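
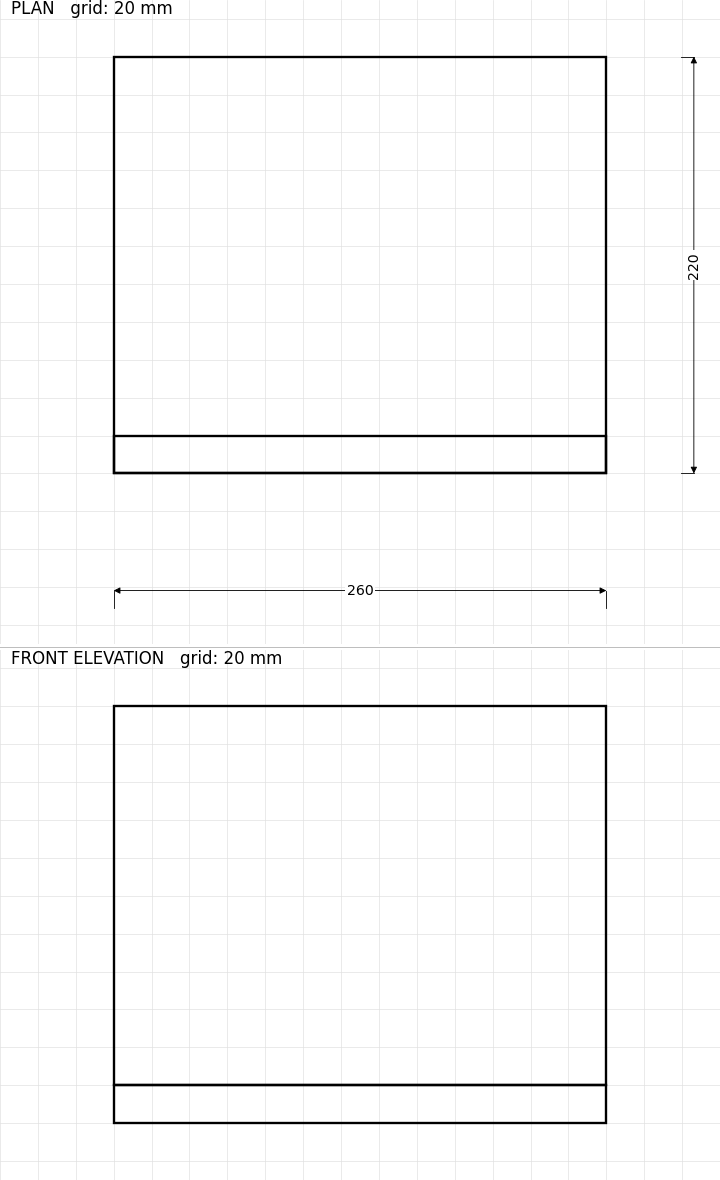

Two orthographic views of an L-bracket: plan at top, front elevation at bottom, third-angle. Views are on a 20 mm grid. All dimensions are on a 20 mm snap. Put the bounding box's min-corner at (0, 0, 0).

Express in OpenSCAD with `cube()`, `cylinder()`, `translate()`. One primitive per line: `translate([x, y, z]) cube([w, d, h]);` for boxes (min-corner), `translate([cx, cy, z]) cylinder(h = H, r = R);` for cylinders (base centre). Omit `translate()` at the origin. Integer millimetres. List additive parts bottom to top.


cube([260, 220, 20]);
translate([0, 0, 20]) cube([260, 20, 200]);


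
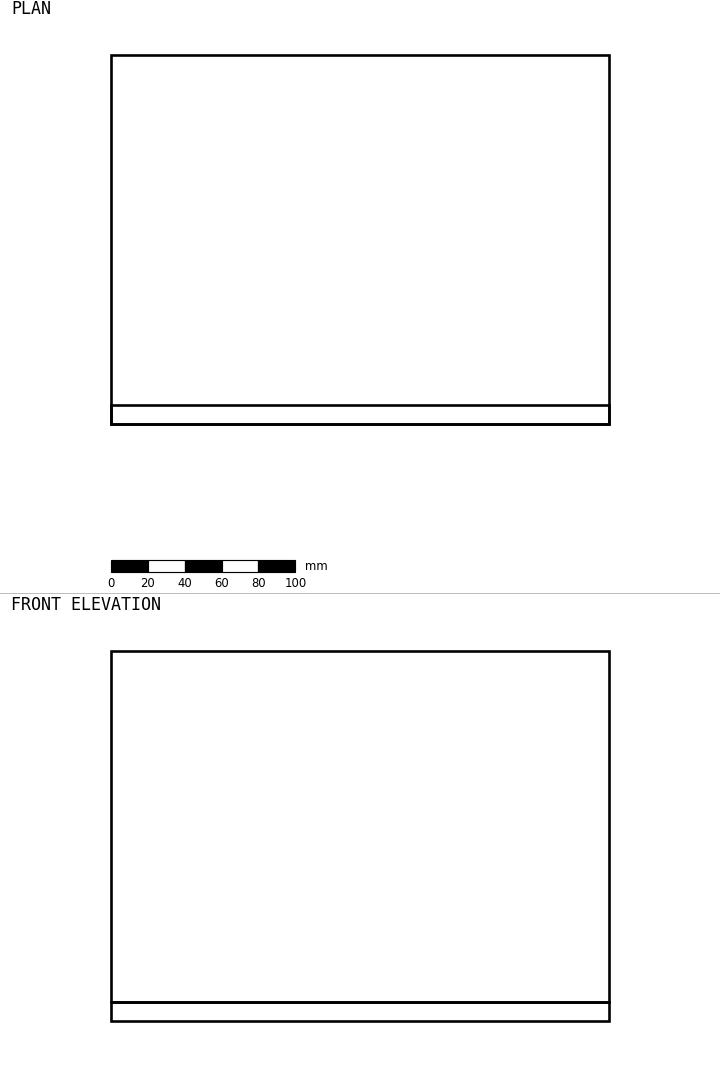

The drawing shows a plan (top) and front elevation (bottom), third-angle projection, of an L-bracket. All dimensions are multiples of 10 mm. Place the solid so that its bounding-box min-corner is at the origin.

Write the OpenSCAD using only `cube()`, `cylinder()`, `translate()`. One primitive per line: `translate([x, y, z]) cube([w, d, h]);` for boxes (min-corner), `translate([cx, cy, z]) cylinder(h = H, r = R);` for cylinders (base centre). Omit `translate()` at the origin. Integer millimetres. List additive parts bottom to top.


cube([270, 200, 10]);
translate([0, 0, 10]) cube([270, 10, 190]);


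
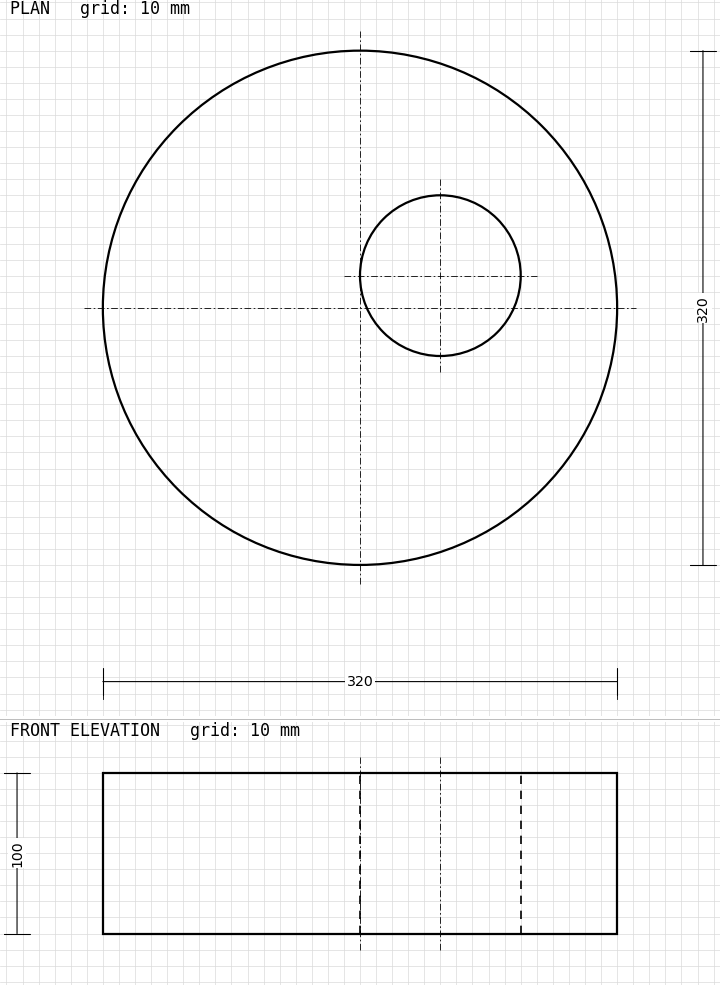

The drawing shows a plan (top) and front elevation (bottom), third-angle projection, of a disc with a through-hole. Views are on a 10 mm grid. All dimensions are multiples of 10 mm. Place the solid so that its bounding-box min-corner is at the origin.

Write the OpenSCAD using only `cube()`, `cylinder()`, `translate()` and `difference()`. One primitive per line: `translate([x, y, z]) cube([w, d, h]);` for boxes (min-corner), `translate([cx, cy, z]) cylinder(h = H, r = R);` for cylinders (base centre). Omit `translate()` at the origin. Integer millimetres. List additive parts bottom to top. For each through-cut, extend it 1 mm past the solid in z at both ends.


difference() {
  translate([160, 160, 0]) cylinder(h = 100, r = 160);
  translate([210, 180, -1]) cylinder(h = 102, r = 50);
}


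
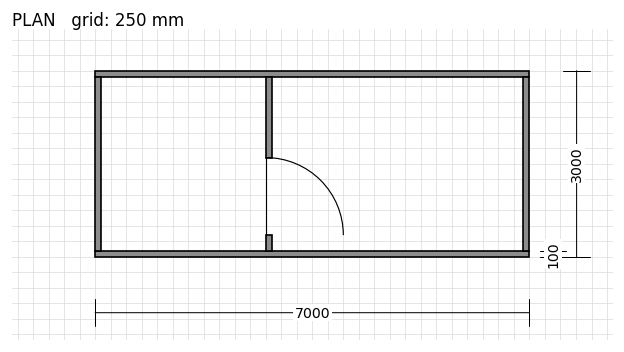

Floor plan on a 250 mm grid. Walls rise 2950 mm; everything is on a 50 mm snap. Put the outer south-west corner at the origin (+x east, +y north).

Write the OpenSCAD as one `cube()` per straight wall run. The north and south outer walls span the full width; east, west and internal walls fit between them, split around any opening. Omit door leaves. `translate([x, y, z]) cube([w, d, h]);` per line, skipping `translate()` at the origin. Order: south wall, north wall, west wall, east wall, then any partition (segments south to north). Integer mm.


cube([7000, 100, 2950]);
translate([0, 2900, 0]) cube([7000, 100, 2950]);
translate([0, 100, 0]) cube([100, 2800, 2950]);
translate([6900, 100, 0]) cube([100, 2800, 2950]);
translate([2750, 100, 0]) cube([100, 250, 2950]);
translate([2750, 1600, 0]) cube([100, 1300, 2950]);


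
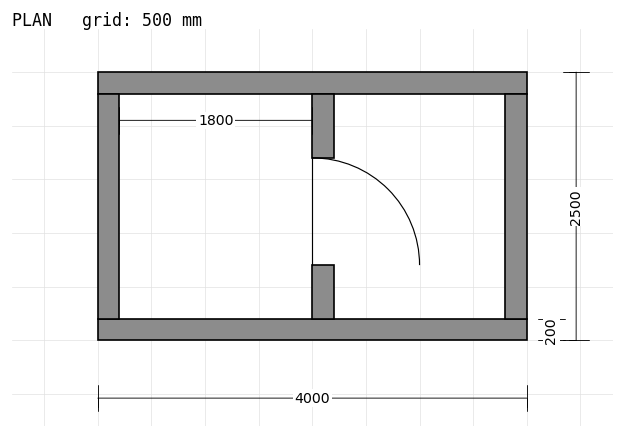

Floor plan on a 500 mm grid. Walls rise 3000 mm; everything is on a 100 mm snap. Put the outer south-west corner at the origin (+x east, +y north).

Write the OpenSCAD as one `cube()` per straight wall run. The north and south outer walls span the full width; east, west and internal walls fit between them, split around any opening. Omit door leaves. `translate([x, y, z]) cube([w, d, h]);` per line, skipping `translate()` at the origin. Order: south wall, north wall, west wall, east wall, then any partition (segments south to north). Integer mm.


cube([4000, 200, 3000]);
translate([0, 2300, 0]) cube([4000, 200, 3000]);
translate([0, 200, 0]) cube([200, 2100, 3000]);
translate([3800, 200, 0]) cube([200, 2100, 3000]);
translate([2000, 200, 0]) cube([200, 500, 3000]);
translate([2000, 1700, 0]) cube([200, 600, 3000]);


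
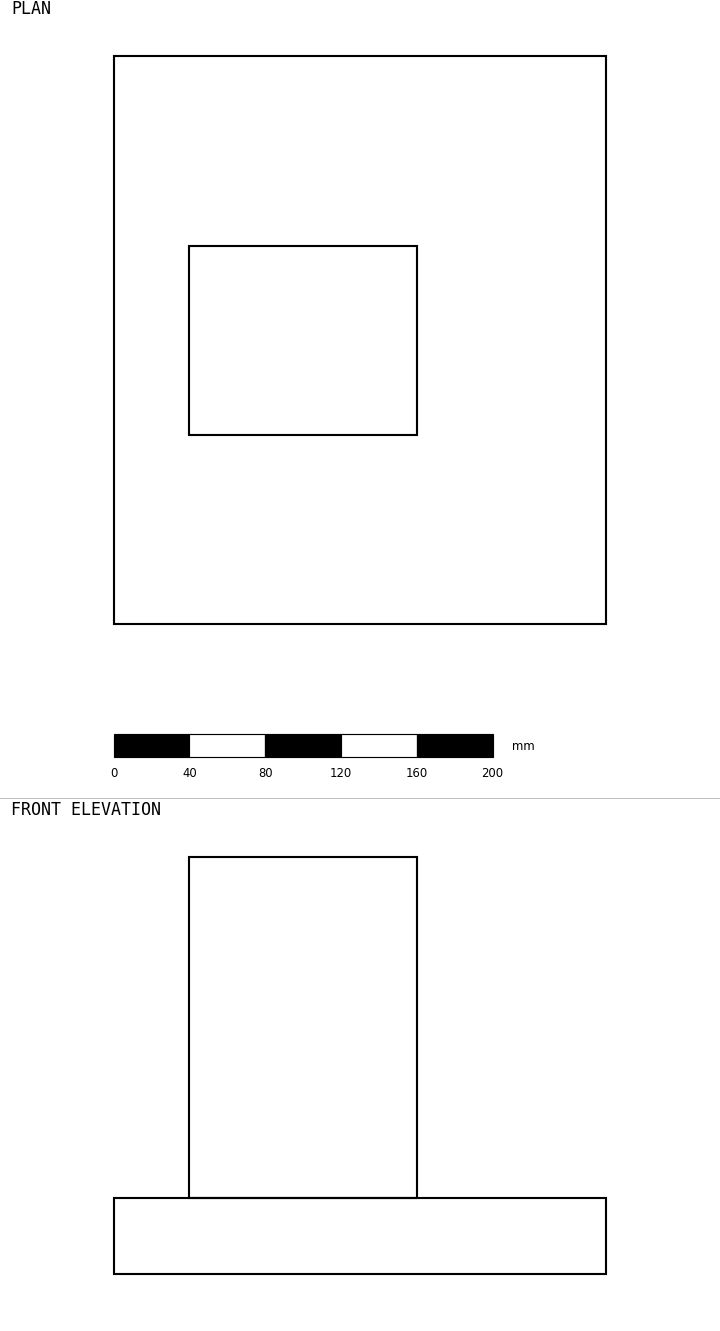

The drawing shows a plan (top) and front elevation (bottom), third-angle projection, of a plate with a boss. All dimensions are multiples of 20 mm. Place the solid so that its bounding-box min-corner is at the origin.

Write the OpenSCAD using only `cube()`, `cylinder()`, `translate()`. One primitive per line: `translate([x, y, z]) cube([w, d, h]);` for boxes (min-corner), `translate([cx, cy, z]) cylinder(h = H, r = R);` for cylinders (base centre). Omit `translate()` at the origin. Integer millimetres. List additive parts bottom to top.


cube([260, 300, 40]);
translate([40, 100, 40]) cube([120, 100, 180]);


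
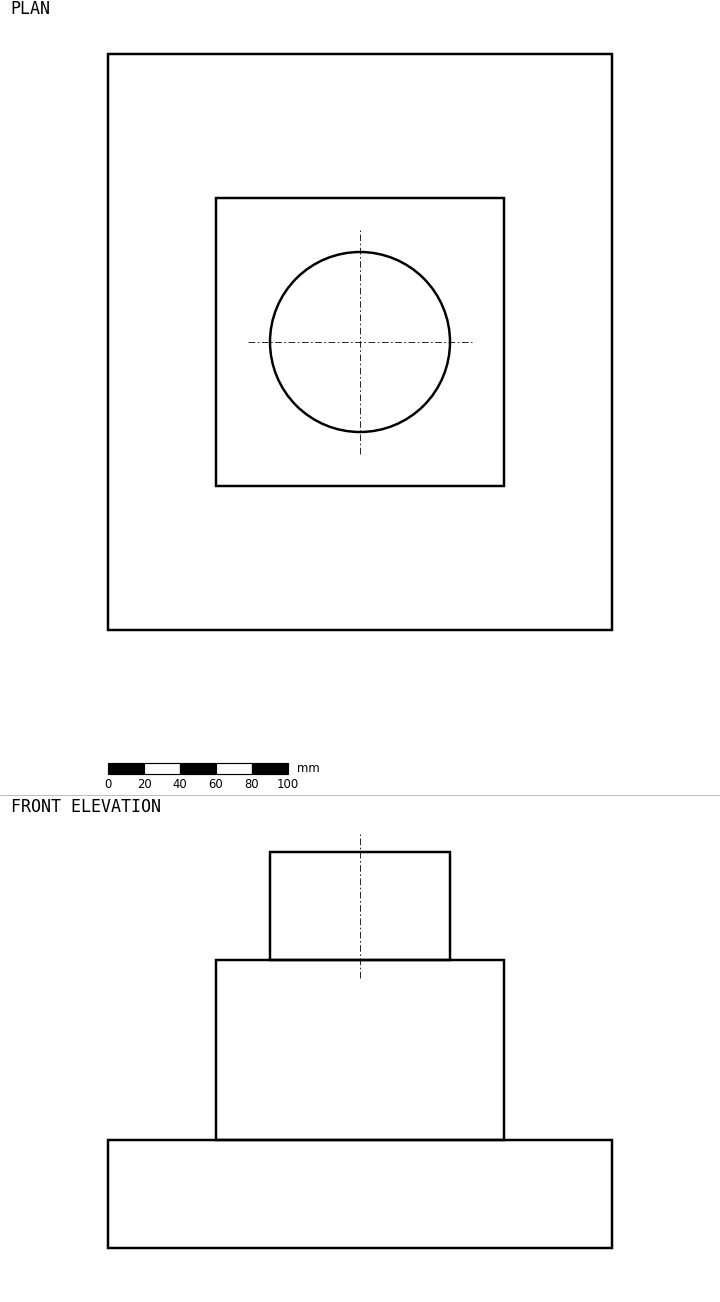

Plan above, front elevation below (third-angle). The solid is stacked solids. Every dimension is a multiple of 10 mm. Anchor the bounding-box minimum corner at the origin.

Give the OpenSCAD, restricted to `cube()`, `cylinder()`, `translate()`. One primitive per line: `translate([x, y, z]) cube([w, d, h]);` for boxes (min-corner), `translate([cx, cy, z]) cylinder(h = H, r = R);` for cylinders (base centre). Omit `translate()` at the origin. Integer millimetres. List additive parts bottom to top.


cube([280, 320, 60]);
translate([60, 80, 60]) cube([160, 160, 100]);
translate([140, 160, 160]) cylinder(h = 60, r = 50);


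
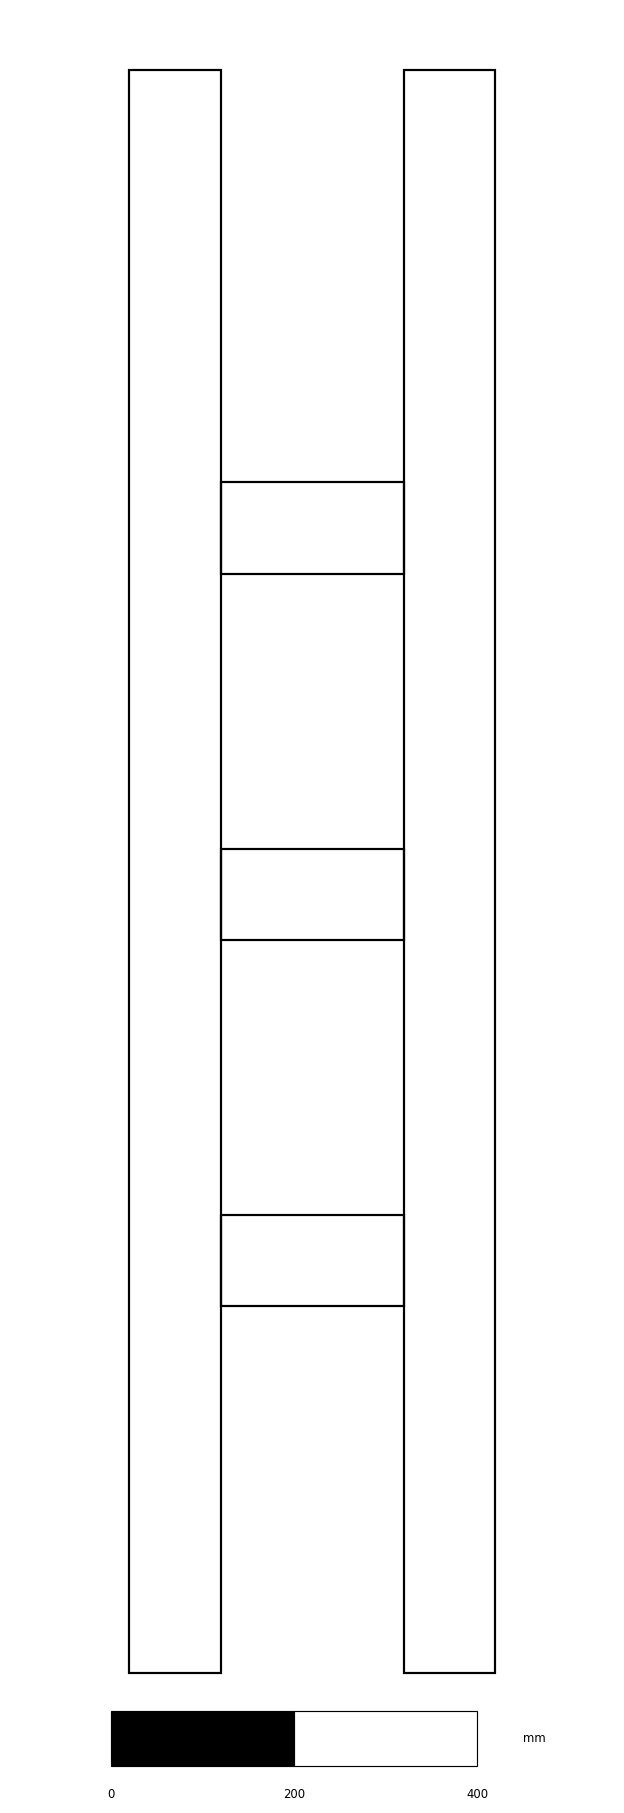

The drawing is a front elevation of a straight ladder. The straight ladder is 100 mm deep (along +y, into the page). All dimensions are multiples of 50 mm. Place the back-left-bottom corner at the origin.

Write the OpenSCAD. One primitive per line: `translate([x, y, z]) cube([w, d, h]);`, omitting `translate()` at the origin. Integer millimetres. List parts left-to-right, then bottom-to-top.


cube([100, 100, 1750]);
translate([100, 0, 400]) cube([200, 100, 100]);
translate([100, 0, 800]) cube([200, 100, 100]);
translate([100, 0, 1200]) cube([200, 100, 100]);
translate([300, 0, 0]) cube([100, 100, 1750]);


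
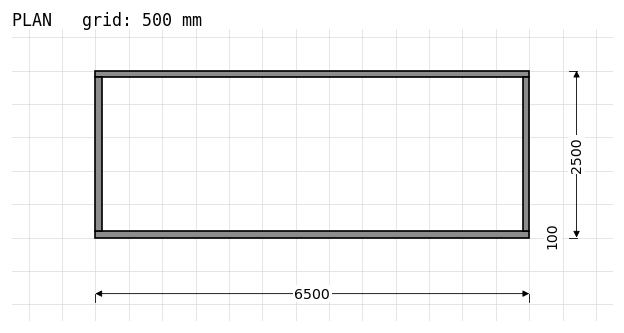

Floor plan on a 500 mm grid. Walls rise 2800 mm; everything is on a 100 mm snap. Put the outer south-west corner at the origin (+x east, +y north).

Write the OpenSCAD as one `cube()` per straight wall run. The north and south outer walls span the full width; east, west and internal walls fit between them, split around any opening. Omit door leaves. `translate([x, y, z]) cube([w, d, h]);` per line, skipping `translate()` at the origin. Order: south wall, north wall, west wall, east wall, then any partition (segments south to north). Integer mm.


cube([6500, 100, 2800]);
translate([0, 2400, 0]) cube([6500, 100, 2800]);
translate([0, 100, 0]) cube([100, 2300, 2800]);
translate([6400, 100, 0]) cube([100, 2300, 2800]);


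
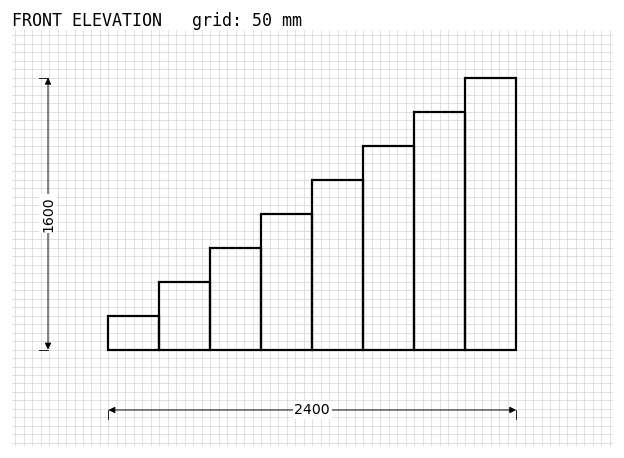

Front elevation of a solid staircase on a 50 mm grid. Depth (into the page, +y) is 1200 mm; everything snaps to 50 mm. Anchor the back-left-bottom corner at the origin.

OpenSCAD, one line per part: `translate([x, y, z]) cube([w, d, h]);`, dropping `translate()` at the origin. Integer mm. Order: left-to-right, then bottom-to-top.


cube([300, 1200, 200]);
translate([300, 0, 0]) cube([300, 1200, 400]);
translate([600, 0, 0]) cube([300, 1200, 600]);
translate([900, 0, 0]) cube([300, 1200, 800]);
translate([1200, 0, 0]) cube([300, 1200, 1000]);
translate([1500, 0, 0]) cube([300, 1200, 1200]);
translate([1800, 0, 0]) cube([300, 1200, 1400]);
translate([2100, 0, 0]) cube([300, 1200, 1600]);


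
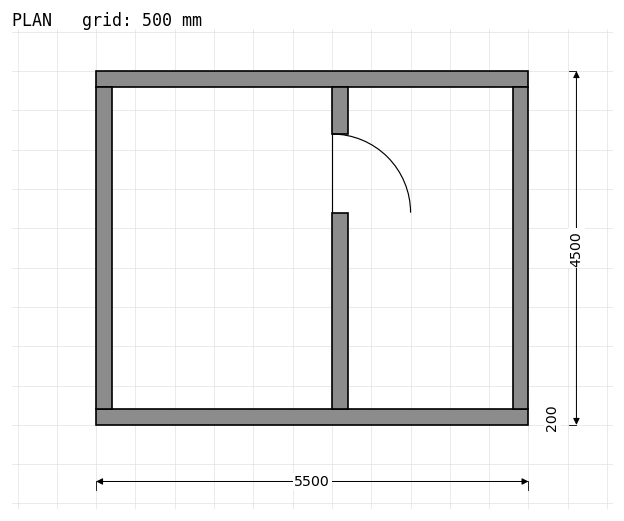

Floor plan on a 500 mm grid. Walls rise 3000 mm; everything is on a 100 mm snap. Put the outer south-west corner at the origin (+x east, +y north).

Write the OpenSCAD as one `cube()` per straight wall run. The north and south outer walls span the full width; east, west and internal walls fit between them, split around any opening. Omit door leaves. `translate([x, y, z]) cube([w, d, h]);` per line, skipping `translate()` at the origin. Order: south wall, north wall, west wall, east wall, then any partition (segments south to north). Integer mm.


cube([5500, 200, 3000]);
translate([0, 4300, 0]) cube([5500, 200, 3000]);
translate([0, 200, 0]) cube([200, 4100, 3000]);
translate([5300, 200, 0]) cube([200, 4100, 3000]);
translate([3000, 200, 0]) cube([200, 2500, 3000]);
translate([3000, 3700, 0]) cube([200, 600, 3000]);


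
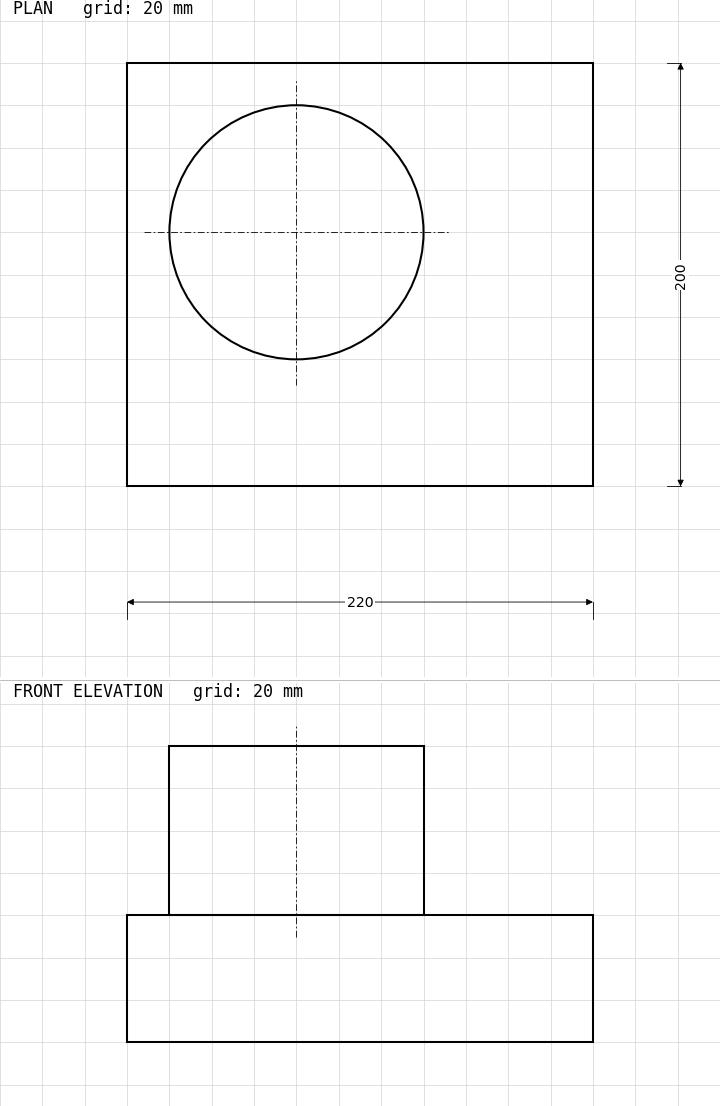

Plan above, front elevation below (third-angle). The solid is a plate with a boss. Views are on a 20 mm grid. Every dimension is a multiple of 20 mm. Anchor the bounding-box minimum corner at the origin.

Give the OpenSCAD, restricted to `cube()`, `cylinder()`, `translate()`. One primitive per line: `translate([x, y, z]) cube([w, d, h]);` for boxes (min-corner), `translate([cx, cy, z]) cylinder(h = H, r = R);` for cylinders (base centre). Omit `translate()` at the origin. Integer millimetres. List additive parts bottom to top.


cube([220, 200, 60]);
translate([80, 120, 60]) cylinder(h = 80, r = 60);


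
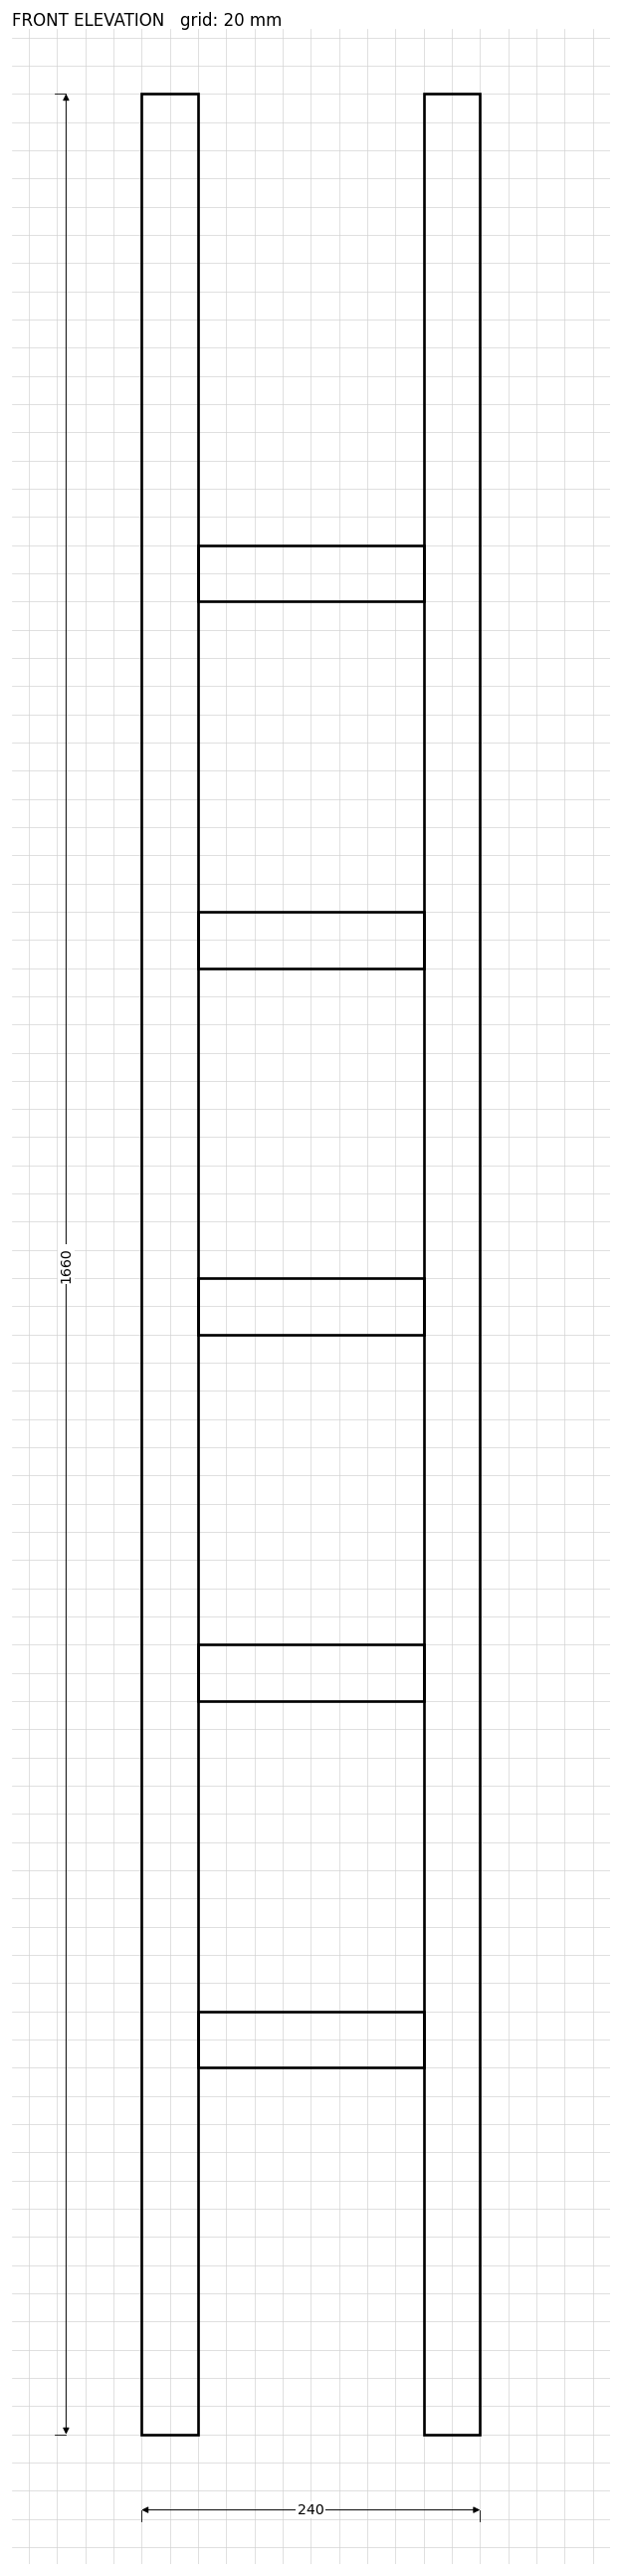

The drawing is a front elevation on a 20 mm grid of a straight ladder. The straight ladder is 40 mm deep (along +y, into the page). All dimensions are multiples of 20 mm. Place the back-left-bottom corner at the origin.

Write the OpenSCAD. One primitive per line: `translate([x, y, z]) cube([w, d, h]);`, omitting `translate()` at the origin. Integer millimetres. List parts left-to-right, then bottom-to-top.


cube([40, 40, 1660]);
translate([40, 0, 260]) cube([160, 40, 40]);
translate([40, 0, 520]) cube([160, 40, 40]);
translate([40, 0, 780]) cube([160, 40, 40]);
translate([40, 0, 1040]) cube([160, 40, 40]);
translate([40, 0, 1300]) cube([160, 40, 40]);
translate([200, 0, 0]) cube([40, 40, 1660]);


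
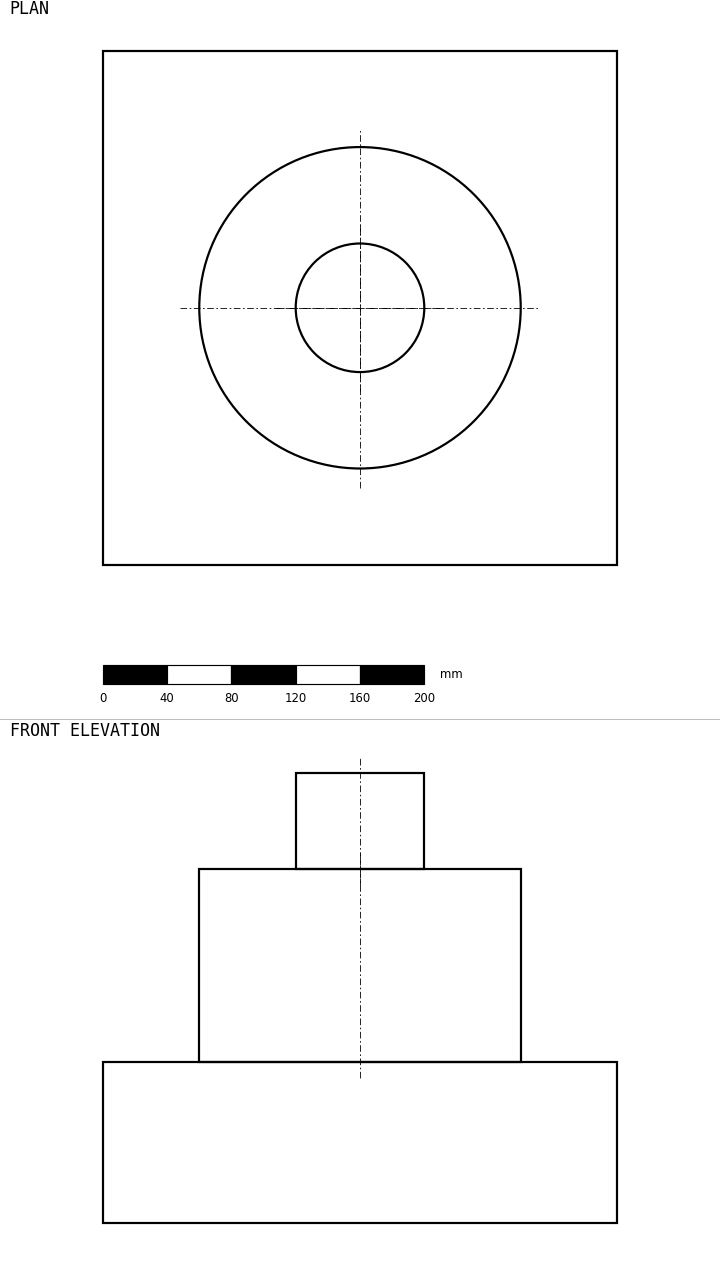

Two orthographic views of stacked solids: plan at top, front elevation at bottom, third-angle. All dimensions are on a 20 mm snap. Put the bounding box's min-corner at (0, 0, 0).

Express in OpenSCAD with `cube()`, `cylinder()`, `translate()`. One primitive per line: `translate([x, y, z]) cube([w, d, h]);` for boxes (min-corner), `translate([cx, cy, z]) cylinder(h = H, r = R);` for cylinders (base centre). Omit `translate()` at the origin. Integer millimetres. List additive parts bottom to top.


cube([320, 320, 100]);
translate([160, 160, 100]) cylinder(h = 120, r = 100);
translate([160, 160, 220]) cylinder(h = 60, r = 40);


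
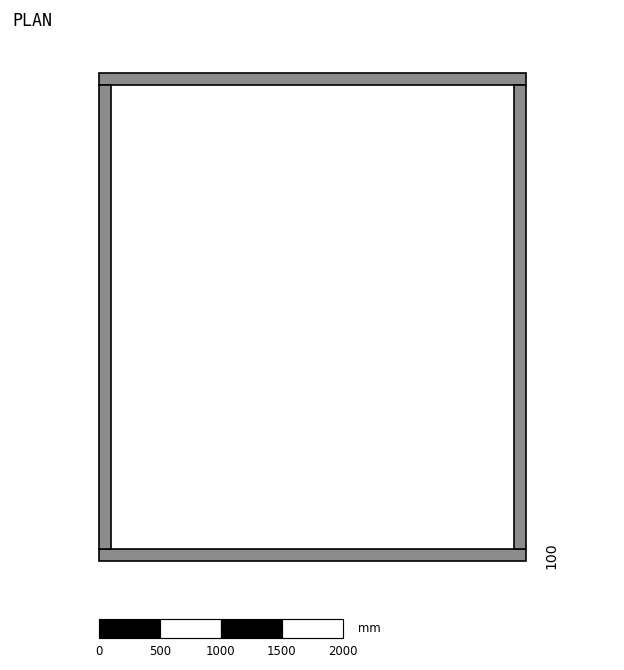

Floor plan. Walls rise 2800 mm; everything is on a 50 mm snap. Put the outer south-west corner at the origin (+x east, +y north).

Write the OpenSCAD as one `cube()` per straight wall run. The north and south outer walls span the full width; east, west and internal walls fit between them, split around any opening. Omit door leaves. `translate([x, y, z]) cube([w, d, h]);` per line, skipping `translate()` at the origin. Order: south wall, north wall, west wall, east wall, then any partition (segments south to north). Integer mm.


cube([3500, 100, 2800]);
translate([0, 3900, 0]) cube([3500, 100, 2800]);
translate([0, 100, 0]) cube([100, 3800, 2800]);
translate([3400, 100, 0]) cube([100, 3800, 2800]);


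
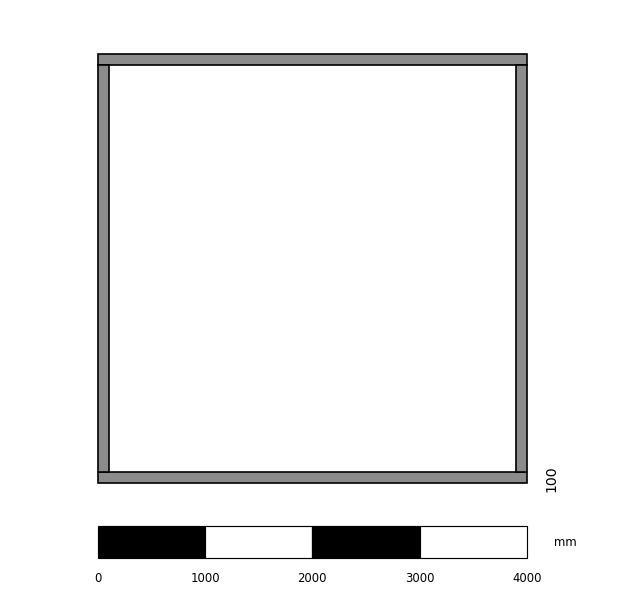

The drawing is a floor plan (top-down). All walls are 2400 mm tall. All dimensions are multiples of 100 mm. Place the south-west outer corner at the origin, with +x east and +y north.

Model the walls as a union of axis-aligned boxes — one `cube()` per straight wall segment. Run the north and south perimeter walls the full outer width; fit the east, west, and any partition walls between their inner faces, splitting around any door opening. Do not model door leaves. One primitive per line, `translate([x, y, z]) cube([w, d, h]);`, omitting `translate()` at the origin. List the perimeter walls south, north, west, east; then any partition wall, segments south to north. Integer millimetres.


cube([4000, 100, 2400]);
translate([0, 3900, 0]) cube([4000, 100, 2400]);
translate([0, 100, 0]) cube([100, 3800, 2400]);
translate([3900, 100, 0]) cube([100, 3800, 2400]);


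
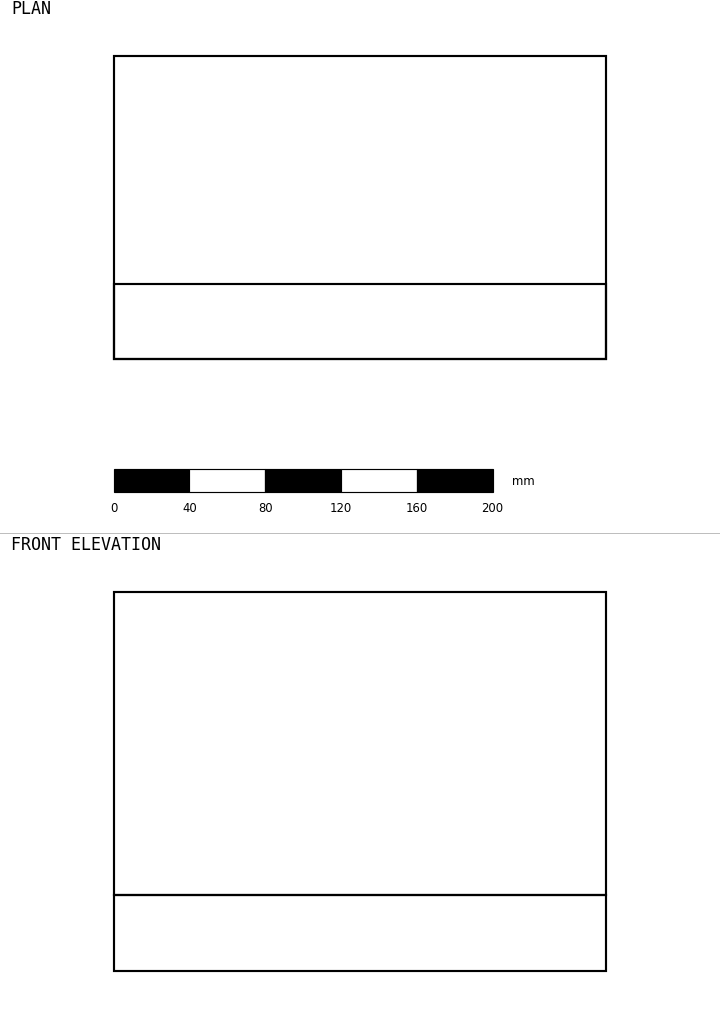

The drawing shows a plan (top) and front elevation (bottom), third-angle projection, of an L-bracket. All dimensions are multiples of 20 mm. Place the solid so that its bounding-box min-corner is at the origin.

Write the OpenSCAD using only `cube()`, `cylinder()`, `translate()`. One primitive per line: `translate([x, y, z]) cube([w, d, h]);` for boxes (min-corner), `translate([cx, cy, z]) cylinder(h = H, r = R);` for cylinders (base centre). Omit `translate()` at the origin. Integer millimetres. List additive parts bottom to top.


cube([260, 160, 40]);
translate([0, 0, 40]) cube([260, 40, 160]);


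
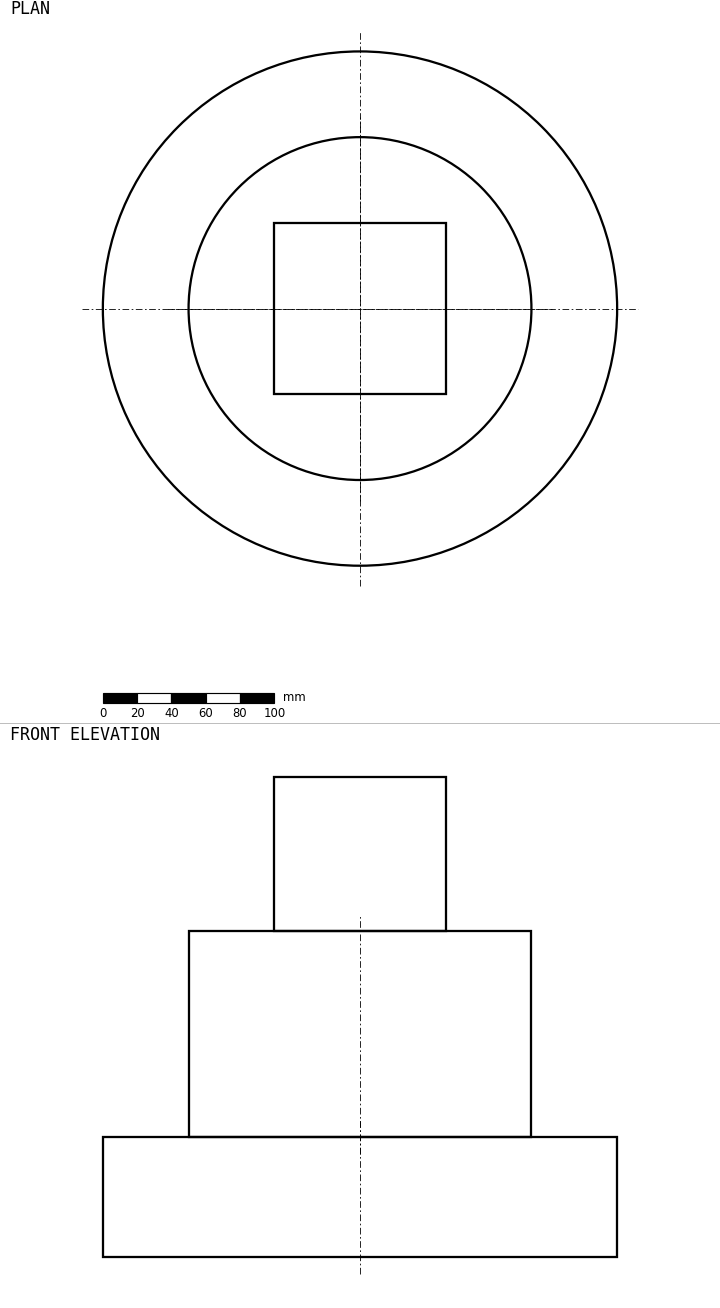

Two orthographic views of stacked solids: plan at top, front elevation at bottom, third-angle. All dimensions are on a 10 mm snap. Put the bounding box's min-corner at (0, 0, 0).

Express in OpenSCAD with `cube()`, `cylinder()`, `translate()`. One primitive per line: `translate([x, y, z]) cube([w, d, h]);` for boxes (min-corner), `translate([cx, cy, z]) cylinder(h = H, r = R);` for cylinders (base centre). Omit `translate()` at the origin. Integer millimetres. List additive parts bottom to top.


translate([150, 150, 0]) cylinder(h = 70, r = 150);
translate([150, 150, 70]) cylinder(h = 120, r = 100);
translate([100, 100, 190]) cube([100, 100, 90]);


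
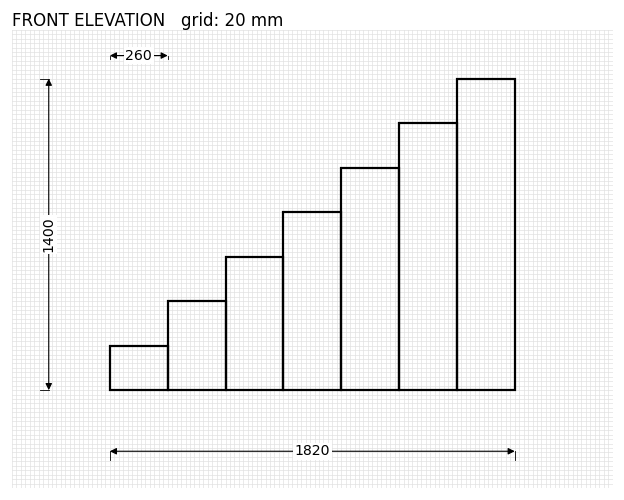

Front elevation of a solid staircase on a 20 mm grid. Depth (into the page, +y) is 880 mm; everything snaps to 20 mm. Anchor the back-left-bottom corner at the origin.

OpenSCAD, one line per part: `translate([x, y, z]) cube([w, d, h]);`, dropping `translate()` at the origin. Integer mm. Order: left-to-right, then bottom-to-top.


cube([260, 880, 200]);
translate([260, 0, 0]) cube([260, 880, 400]);
translate([520, 0, 0]) cube([260, 880, 600]);
translate([780, 0, 0]) cube([260, 880, 800]);
translate([1040, 0, 0]) cube([260, 880, 1000]);
translate([1300, 0, 0]) cube([260, 880, 1200]);
translate([1560, 0, 0]) cube([260, 880, 1400]);


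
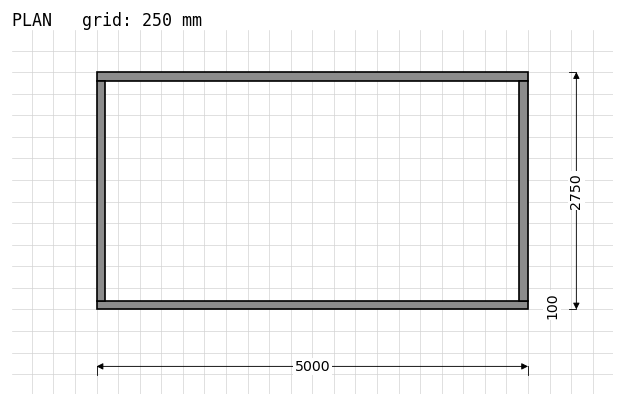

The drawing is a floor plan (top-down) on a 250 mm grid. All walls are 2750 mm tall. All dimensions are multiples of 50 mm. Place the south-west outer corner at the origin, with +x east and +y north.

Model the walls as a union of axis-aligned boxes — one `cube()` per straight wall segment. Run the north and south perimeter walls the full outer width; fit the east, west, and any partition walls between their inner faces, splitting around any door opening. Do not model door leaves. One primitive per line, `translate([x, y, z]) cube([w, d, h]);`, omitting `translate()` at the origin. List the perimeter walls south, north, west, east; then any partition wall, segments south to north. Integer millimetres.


cube([5000, 100, 2750]);
translate([0, 2650, 0]) cube([5000, 100, 2750]);
translate([0, 100, 0]) cube([100, 2550, 2750]);
translate([4900, 100, 0]) cube([100, 2550, 2750]);


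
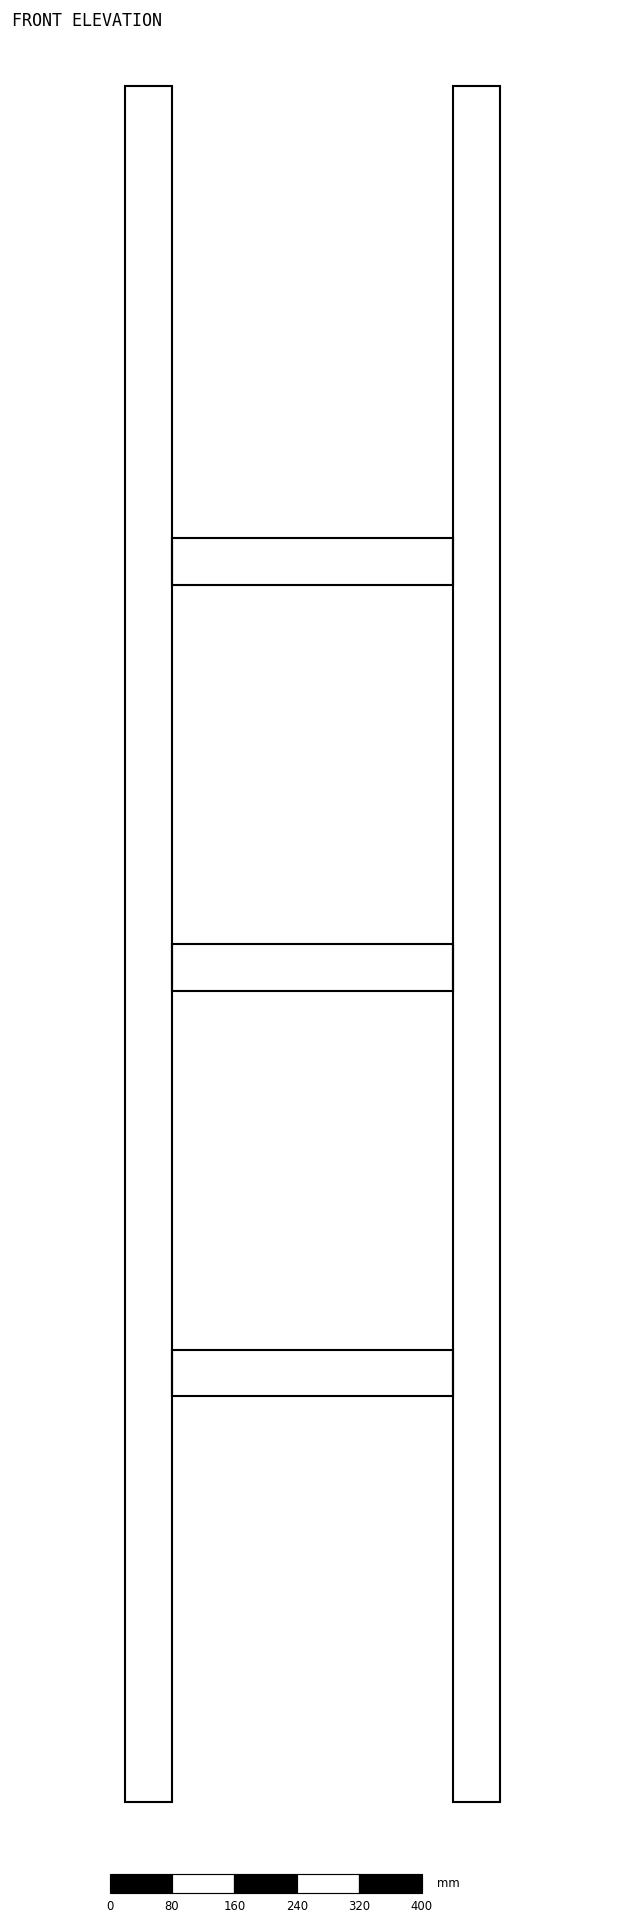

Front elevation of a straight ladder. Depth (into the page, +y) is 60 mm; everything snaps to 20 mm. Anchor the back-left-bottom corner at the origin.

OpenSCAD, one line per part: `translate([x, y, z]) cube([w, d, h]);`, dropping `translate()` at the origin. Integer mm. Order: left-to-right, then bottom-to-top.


cube([60, 60, 2200]);
translate([60, 0, 520]) cube([360, 60, 60]);
translate([60, 0, 1040]) cube([360, 60, 60]);
translate([60, 0, 1560]) cube([360, 60, 60]);
translate([420, 0, 0]) cube([60, 60, 2200]);


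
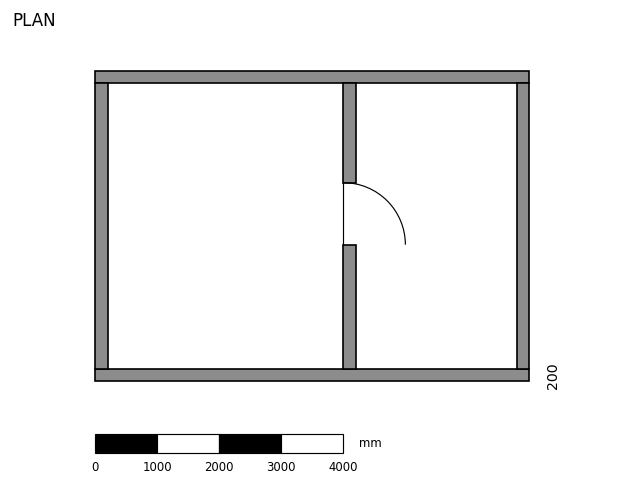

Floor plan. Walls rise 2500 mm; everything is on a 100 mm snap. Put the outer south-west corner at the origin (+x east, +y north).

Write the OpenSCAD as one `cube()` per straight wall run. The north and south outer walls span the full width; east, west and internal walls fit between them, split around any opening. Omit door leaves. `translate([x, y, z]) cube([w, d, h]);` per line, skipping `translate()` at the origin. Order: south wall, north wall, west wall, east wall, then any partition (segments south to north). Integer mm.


cube([7000, 200, 2500]);
translate([0, 4800, 0]) cube([7000, 200, 2500]);
translate([0, 200, 0]) cube([200, 4600, 2500]);
translate([6800, 200, 0]) cube([200, 4600, 2500]);
translate([4000, 200, 0]) cube([200, 2000, 2500]);
translate([4000, 3200, 0]) cube([200, 1600, 2500]);


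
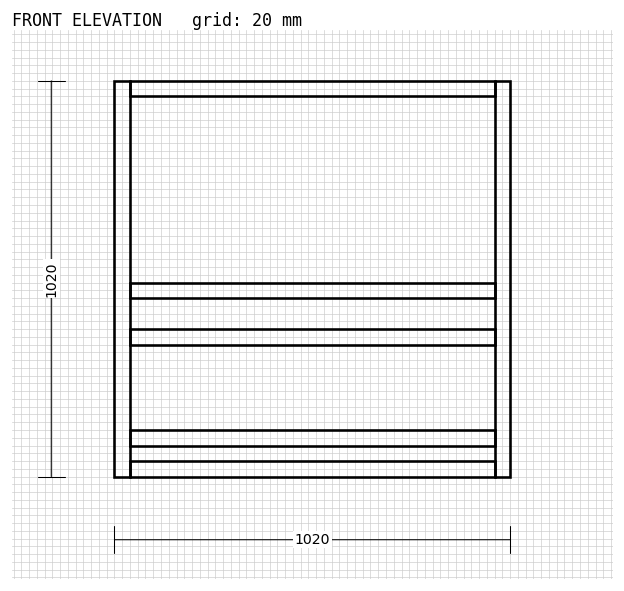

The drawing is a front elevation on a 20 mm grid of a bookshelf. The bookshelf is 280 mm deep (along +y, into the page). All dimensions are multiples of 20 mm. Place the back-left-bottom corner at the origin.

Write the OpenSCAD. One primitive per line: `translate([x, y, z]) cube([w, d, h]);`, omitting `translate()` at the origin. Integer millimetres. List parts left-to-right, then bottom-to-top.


cube([40, 280, 1020]);
translate([40, 0, 0]) cube([940, 280, 40]);
translate([40, 0, 80]) cube([940, 280, 40]);
translate([40, 0, 340]) cube([940, 280, 40]);
translate([40, 0, 460]) cube([940, 280, 40]);
translate([40, 0, 980]) cube([940, 280, 40]);
translate([980, 0, 0]) cube([40, 280, 1020]);


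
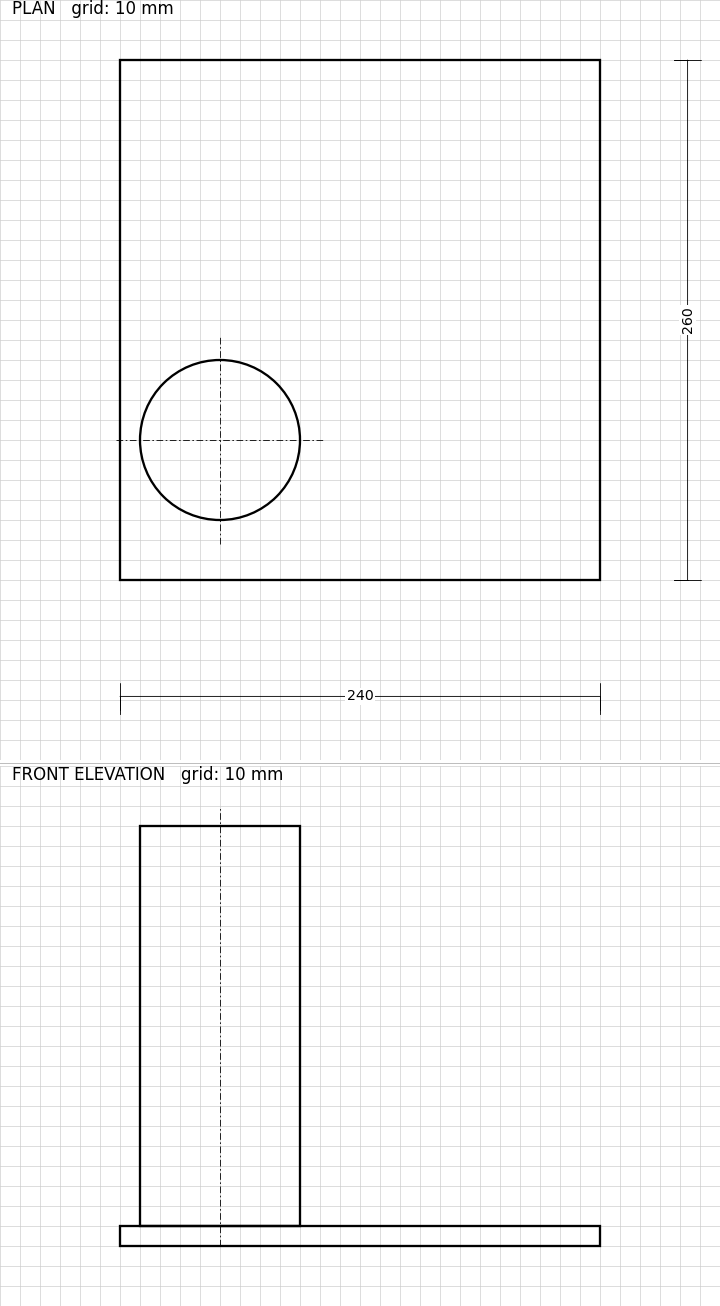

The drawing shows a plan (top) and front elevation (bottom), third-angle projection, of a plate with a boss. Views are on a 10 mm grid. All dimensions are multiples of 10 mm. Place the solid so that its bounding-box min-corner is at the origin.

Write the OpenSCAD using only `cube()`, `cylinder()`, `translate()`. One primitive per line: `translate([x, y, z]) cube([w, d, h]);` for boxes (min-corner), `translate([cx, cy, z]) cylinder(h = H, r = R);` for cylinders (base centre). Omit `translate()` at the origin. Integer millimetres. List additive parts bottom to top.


cube([240, 260, 10]);
translate([50, 70, 10]) cylinder(h = 200, r = 40);


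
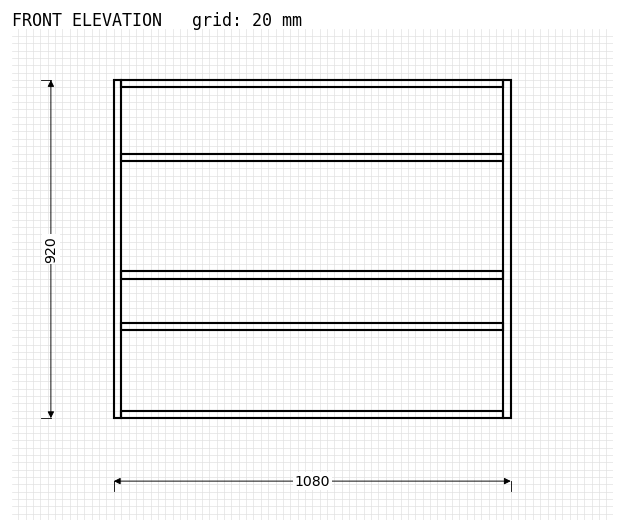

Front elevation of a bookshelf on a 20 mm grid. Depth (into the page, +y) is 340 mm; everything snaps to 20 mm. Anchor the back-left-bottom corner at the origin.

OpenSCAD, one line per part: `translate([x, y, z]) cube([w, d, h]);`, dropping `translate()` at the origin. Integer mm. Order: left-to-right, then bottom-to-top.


cube([20, 340, 920]);
translate([20, 0, 0]) cube([1040, 340, 20]);
translate([20, 0, 240]) cube([1040, 340, 20]);
translate([20, 0, 380]) cube([1040, 340, 20]);
translate([20, 0, 700]) cube([1040, 340, 20]);
translate([20, 0, 900]) cube([1040, 340, 20]);
translate([1060, 0, 0]) cube([20, 340, 920]);


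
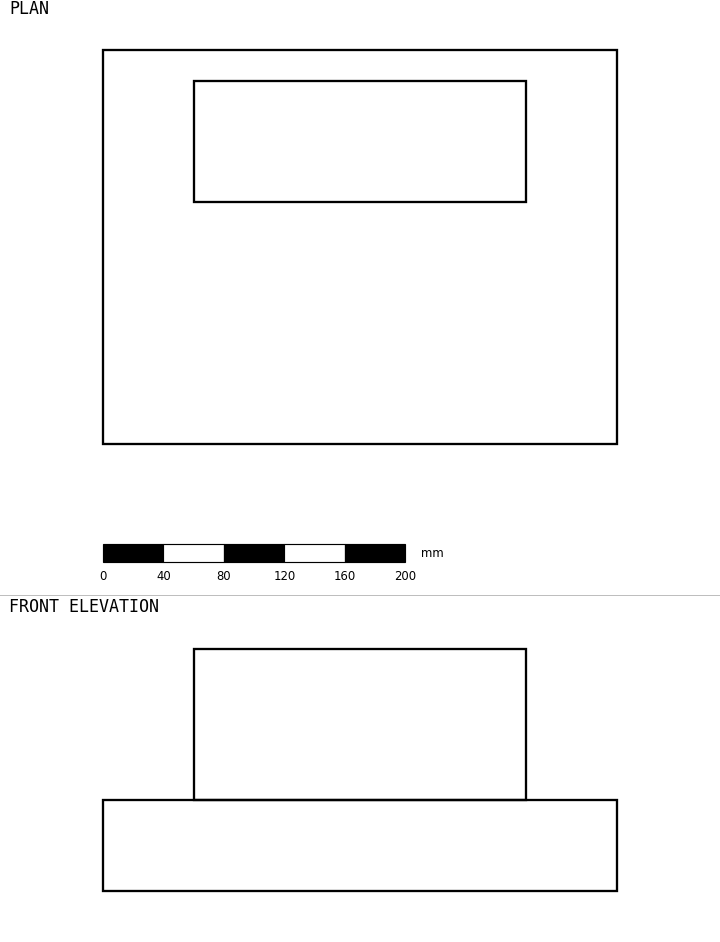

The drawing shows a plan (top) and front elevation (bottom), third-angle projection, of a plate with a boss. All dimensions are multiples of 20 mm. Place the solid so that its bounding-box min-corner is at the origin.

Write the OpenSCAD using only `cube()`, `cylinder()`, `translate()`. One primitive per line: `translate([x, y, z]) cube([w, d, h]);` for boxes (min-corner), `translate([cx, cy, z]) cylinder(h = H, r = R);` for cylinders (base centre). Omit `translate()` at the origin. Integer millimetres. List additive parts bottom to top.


cube([340, 260, 60]);
translate([60, 160, 60]) cube([220, 80, 100]);


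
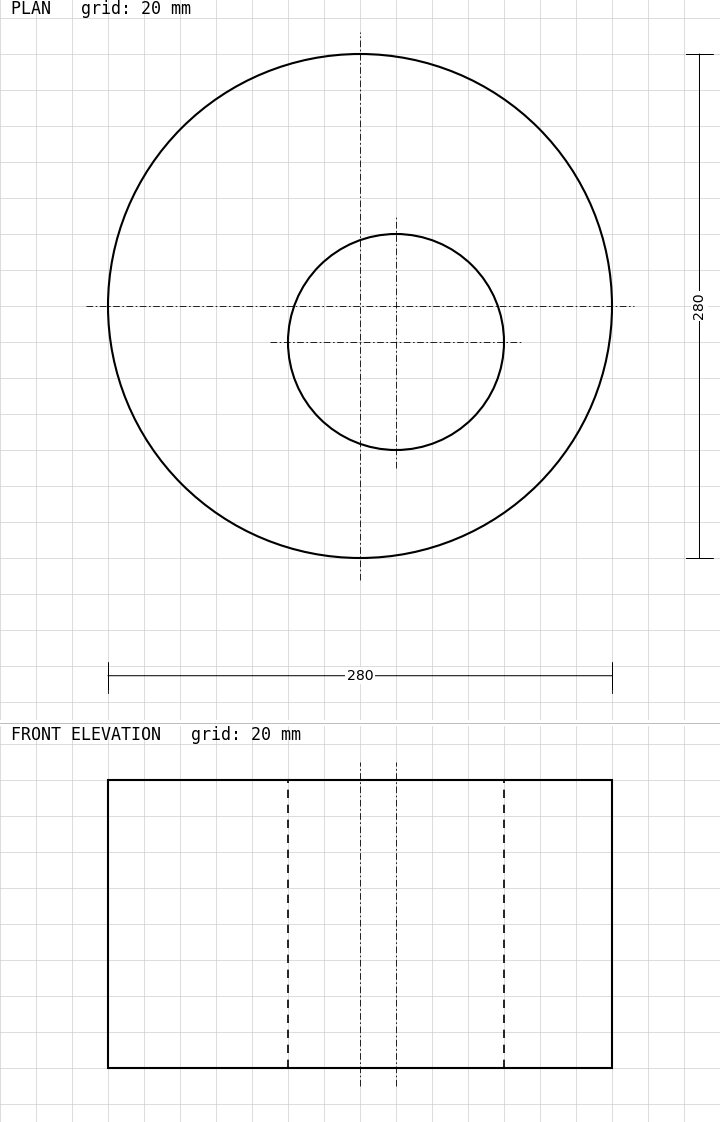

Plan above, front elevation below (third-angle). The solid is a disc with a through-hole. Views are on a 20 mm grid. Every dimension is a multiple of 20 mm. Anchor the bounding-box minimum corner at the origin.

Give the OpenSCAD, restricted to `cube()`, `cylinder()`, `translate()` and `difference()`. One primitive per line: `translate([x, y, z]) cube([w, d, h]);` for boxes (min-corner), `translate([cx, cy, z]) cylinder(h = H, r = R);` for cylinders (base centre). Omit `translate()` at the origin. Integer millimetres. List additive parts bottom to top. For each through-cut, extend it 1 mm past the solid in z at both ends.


difference() {
  translate([140, 140, 0]) cylinder(h = 160, r = 140);
  translate([160, 120, -1]) cylinder(h = 162, r = 60);
}


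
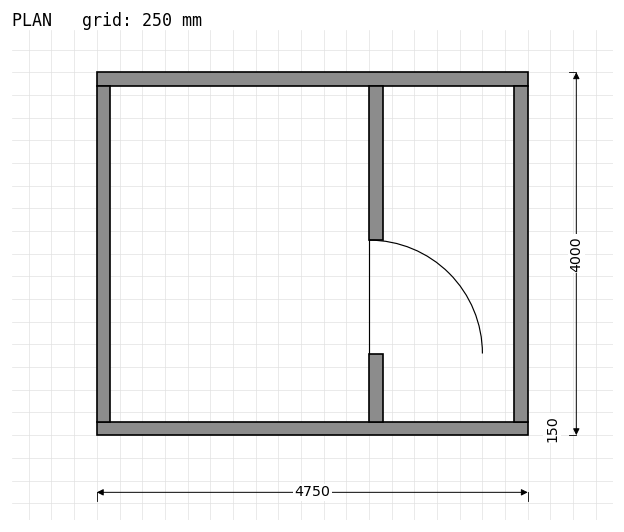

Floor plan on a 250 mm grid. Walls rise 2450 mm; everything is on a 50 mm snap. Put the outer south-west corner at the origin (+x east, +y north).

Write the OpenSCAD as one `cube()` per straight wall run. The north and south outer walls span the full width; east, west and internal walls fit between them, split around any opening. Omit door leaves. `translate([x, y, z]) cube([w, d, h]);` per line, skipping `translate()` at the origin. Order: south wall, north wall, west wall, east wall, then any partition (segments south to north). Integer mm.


cube([4750, 150, 2450]);
translate([0, 3850, 0]) cube([4750, 150, 2450]);
translate([0, 150, 0]) cube([150, 3700, 2450]);
translate([4600, 150, 0]) cube([150, 3700, 2450]);
translate([3000, 150, 0]) cube([150, 750, 2450]);
translate([3000, 2150, 0]) cube([150, 1700, 2450]);


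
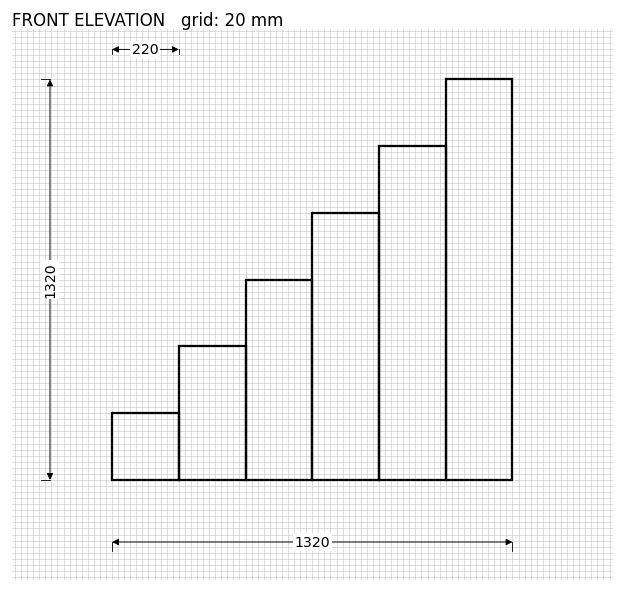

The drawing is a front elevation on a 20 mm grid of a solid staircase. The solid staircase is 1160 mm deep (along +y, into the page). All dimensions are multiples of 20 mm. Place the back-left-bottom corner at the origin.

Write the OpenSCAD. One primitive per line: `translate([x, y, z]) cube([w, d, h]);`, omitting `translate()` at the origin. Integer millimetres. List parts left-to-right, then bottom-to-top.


cube([220, 1160, 220]);
translate([220, 0, 0]) cube([220, 1160, 440]);
translate([440, 0, 0]) cube([220, 1160, 660]);
translate([660, 0, 0]) cube([220, 1160, 880]);
translate([880, 0, 0]) cube([220, 1160, 1100]);
translate([1100, 0, 0]) cube([220, 1160, 1320]);


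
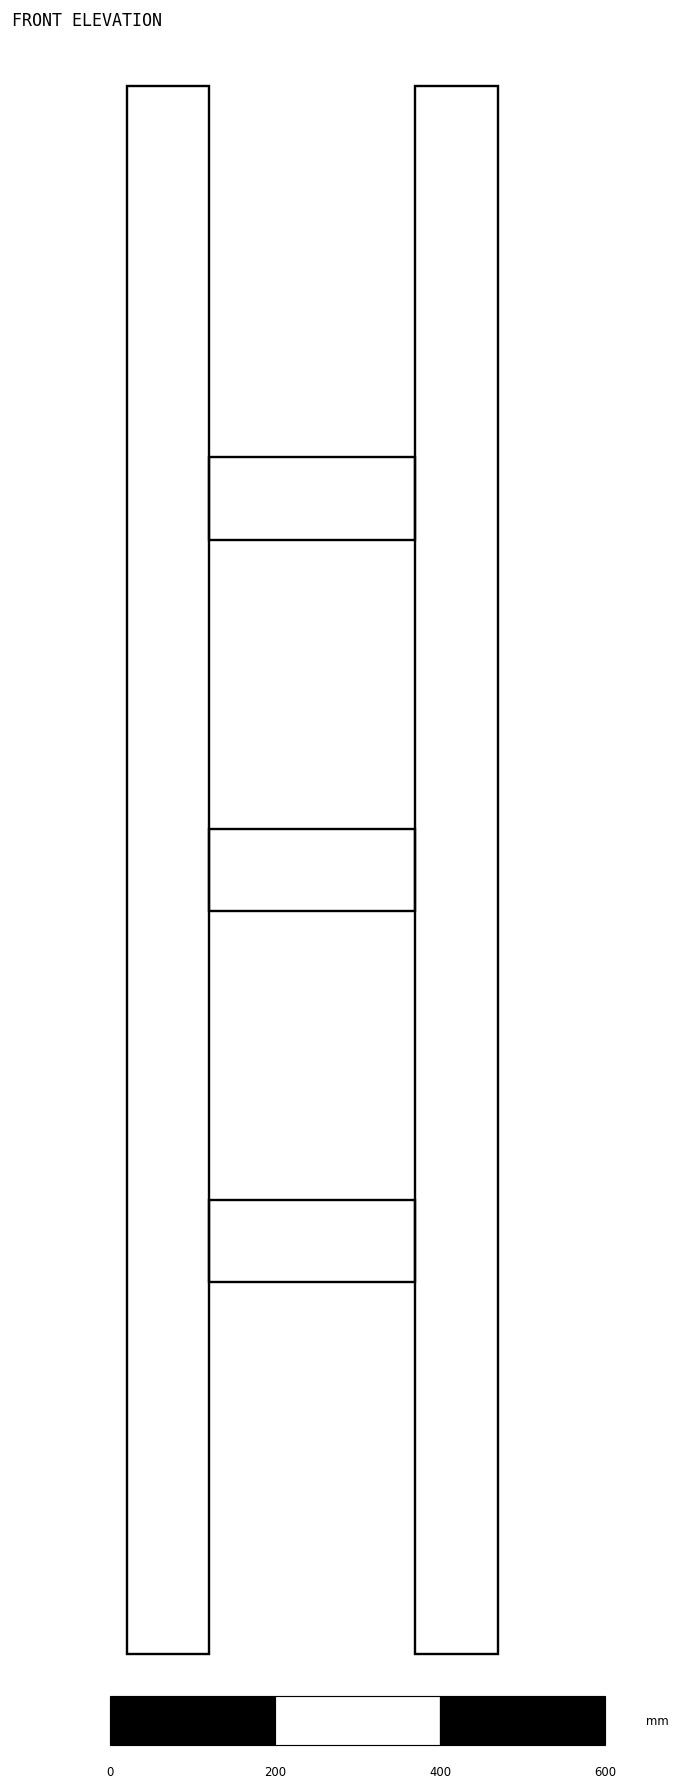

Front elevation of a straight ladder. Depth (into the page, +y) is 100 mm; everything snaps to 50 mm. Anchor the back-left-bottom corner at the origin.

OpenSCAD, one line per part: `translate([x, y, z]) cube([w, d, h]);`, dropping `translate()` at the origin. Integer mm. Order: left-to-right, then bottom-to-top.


cube([100, 100, 1900]);
translate([100, 0, 450]) cube([250, 100, 100]);
translate([100, 0, 900]) cube([250, 100, 100]);
translate([100, 0, 1350]) cube([250, 100, 100]);
translate([350, 0, 0]) cube([100, 100, 1900]);


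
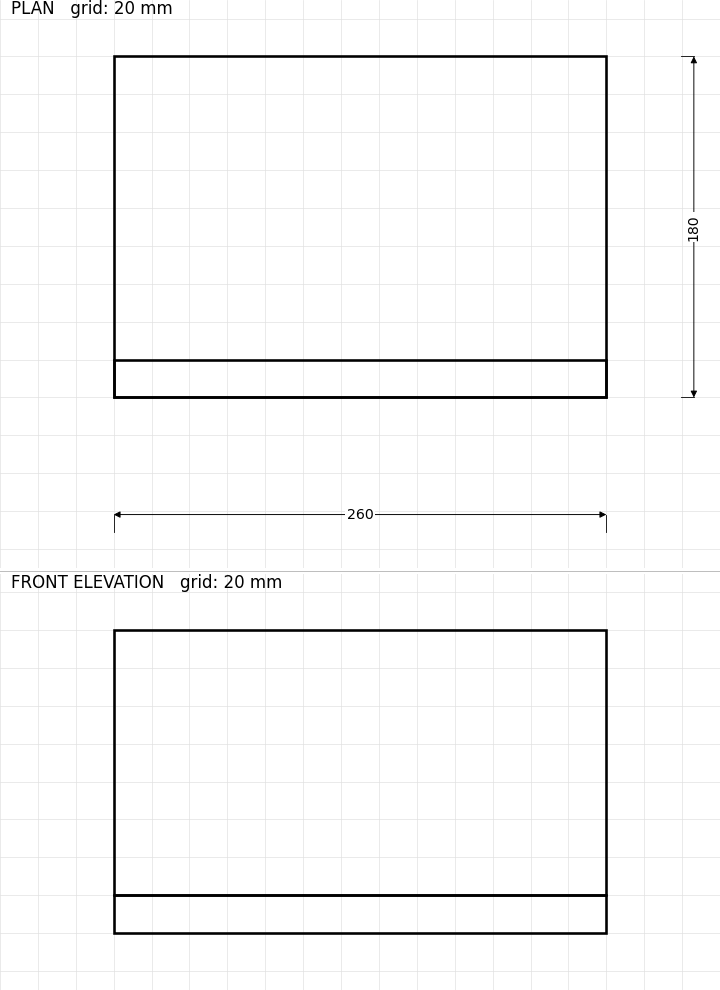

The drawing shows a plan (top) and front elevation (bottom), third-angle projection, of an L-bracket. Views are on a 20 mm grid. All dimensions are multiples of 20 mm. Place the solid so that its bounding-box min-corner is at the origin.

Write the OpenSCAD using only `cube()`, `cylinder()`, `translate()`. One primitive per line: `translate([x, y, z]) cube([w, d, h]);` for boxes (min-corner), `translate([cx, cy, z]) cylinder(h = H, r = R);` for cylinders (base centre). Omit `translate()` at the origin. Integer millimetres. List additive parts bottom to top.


cube([260, 180, 20]);
translate([0, 0, 20]) cube([260, 20, 140]);


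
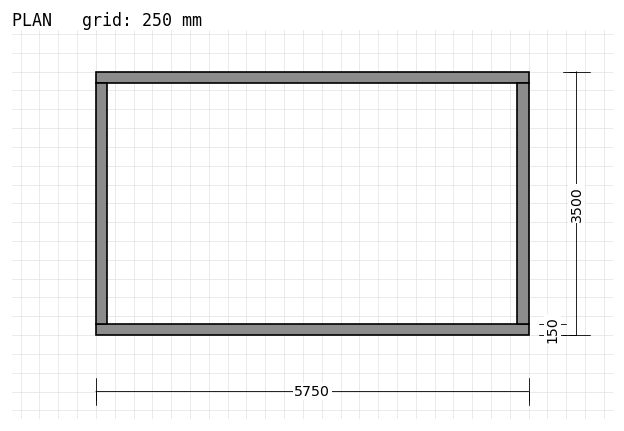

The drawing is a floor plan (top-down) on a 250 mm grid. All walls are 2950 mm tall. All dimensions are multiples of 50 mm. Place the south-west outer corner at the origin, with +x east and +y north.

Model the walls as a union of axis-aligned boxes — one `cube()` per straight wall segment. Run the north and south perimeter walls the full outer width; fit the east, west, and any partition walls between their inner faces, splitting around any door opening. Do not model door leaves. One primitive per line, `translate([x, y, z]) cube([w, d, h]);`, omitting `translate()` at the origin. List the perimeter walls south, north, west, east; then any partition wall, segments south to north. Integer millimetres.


cube([5750, 150, 2950]);
translate([0, 3350, 0]) cube([5750, 150, 2950]);
translate([0, 150, 0]) cube([150, 3200, 2950]);
translate([5600, 150, 0]) cube([150, 3200, 2950]);


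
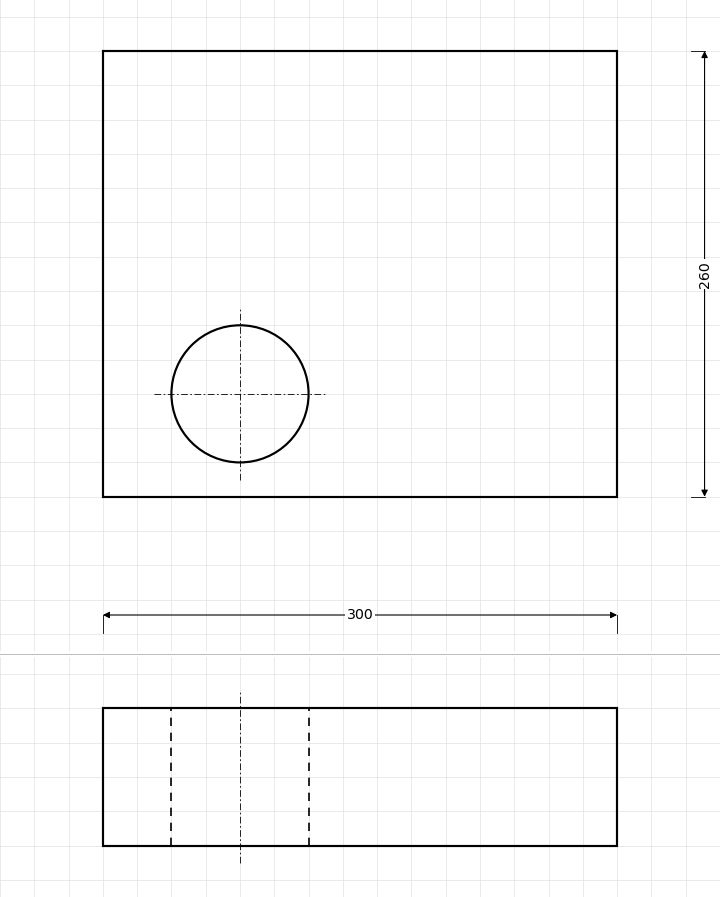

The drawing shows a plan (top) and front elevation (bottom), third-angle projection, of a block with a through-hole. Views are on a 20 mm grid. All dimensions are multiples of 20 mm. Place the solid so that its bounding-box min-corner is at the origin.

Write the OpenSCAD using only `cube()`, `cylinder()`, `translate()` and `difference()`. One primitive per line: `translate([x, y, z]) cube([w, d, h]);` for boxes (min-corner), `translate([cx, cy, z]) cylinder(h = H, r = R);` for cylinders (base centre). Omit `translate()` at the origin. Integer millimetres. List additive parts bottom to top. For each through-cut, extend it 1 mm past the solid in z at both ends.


difference() {
  cube([300, 260, 80]);
  translate([80, 60, -1]) cylinder(h = 82, r = 40);
}


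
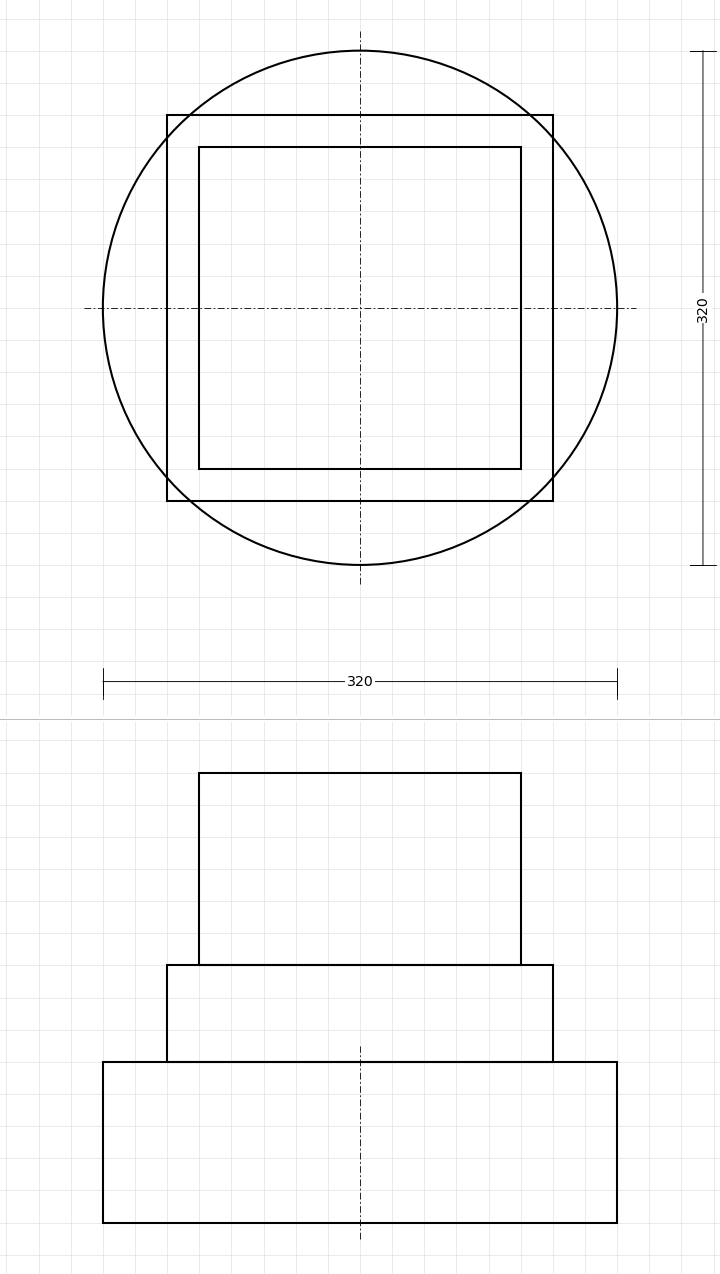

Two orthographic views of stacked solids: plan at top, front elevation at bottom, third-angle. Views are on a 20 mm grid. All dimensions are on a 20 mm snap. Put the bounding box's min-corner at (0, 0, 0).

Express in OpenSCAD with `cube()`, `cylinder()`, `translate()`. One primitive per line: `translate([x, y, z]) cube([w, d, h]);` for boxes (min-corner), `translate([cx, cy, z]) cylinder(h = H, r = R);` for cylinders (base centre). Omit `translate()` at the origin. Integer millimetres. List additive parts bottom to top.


translate([160, 160, 0]) cylinder(h = 100, r = 160);
translate([40, 40, 100]) cube([240, 240, 60]);
translate([60, 60, 160]) cube([200, 200, 120]);


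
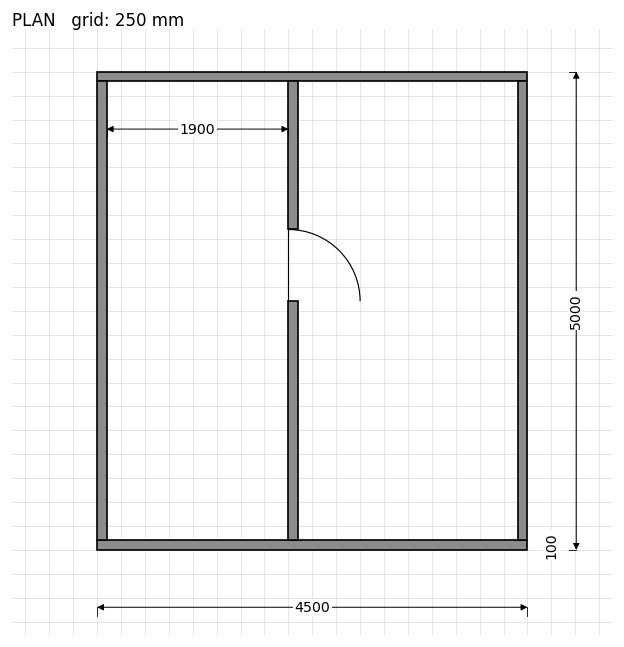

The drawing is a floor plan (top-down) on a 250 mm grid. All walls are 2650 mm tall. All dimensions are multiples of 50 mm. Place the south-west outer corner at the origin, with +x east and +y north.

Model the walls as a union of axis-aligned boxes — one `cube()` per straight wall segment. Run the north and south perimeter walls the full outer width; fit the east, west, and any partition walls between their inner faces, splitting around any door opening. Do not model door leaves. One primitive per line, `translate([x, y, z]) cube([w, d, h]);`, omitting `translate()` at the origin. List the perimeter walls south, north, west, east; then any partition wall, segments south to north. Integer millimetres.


cube([4500, 100, 2650]);
translate([0, 4900, 0]) cube([4500, 100, 2650]);
translate([0, 100, 0]) cube([100, 4800, 2650]);
translate([4400, 100, 0]) cube([100, 4800, 2650]);
translate([2000, 100, 0]) cube([100, 2500, 2650]);
translate([2000, 3350, 0]) cube([100, 1550, 2650]);
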